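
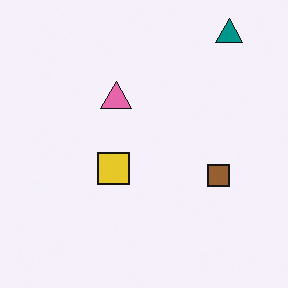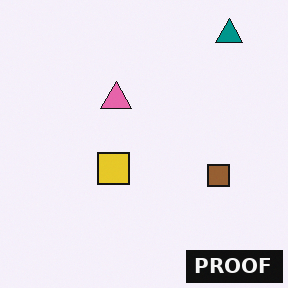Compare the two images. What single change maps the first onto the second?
The second image is the first watermarked with the text "PROOF" in the lower-right corner.

A dark label reading "PROOF" appears in the lower-right corner.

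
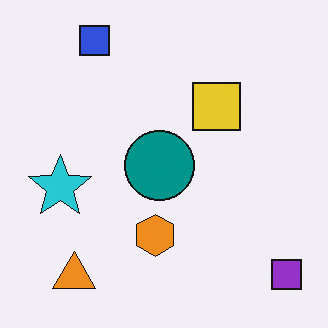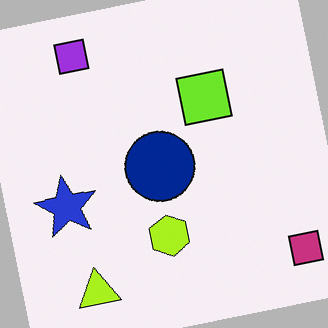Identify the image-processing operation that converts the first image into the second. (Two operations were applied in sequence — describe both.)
Hue-shifted slightly, then rotated counter-clockwise by a few degrees.

Every shape's color has rotated by the same amount around the hue wheel — a uniform hue shift. Every shape is tilted by the same angle and the image corners show triangular fill wedges — a whole-image rotation by a non-right angle.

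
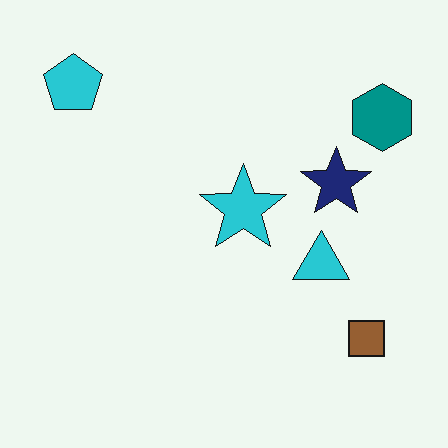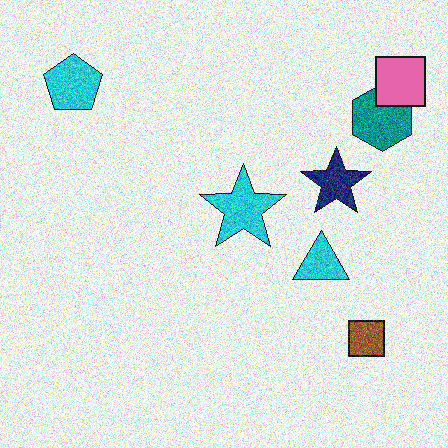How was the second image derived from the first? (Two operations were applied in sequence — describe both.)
The transformation is: degraded with heavy additive noise, then overlaid with an additional pink square.

Random speckle covers the whole image, including the flat background. A pink square appears in the second image that is absent from the first.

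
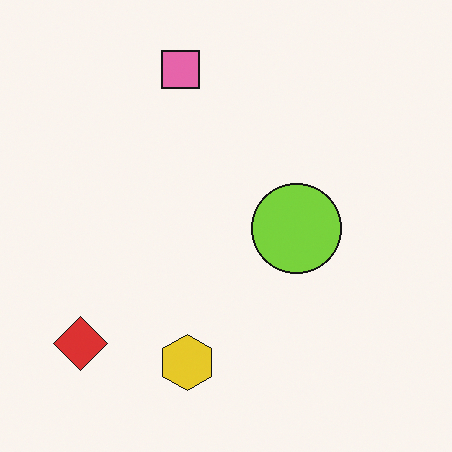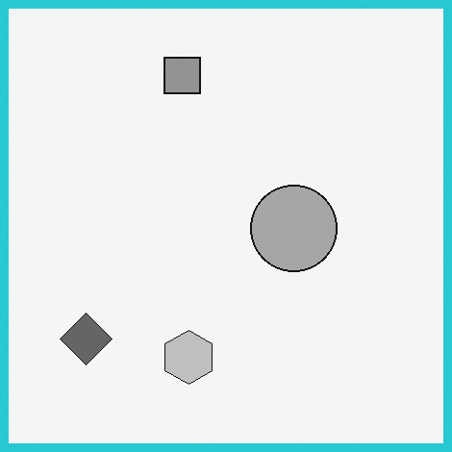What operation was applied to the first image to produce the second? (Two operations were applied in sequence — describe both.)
The second image is the first converted to grayscale, then framed with a cyan border.

All color is removed — every shape is now a shade of grey. A solid cyan frame runs around the edge of the second image, with the content slightly shrunk inside it.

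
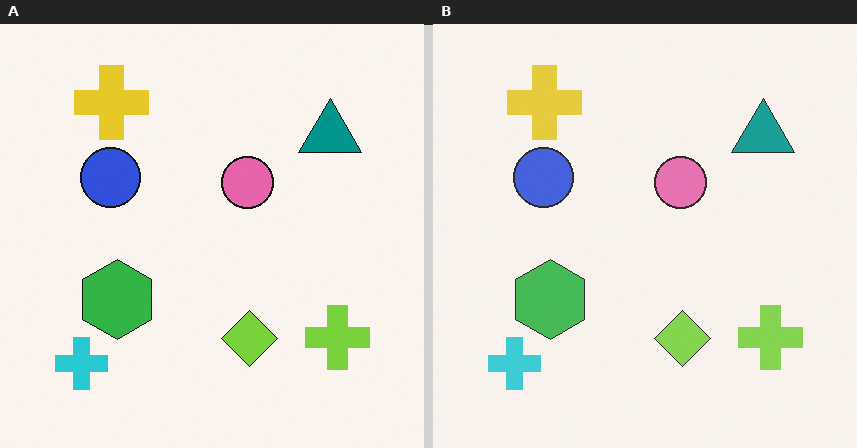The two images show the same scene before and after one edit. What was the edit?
It was given slightly reduced contrast.

Tones are pushed toward mid-grey across the whole image — a global contrast change.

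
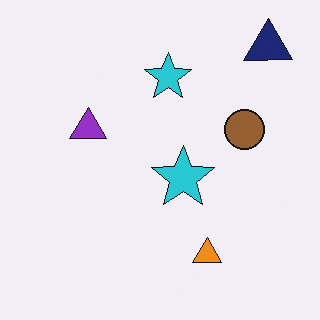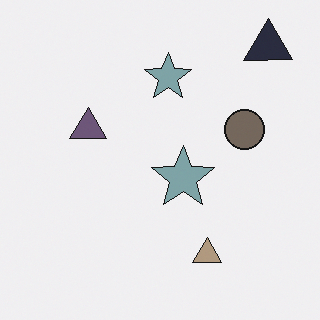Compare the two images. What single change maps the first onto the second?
This is the original image heavily desaturated.

All colors are more muted and greyish — a global saturation change.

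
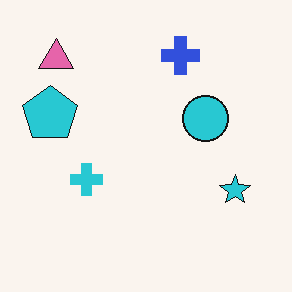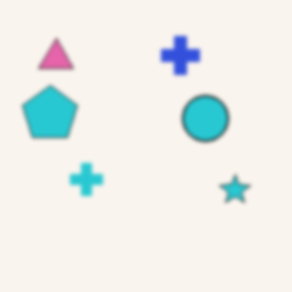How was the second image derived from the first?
The second image is the first lightly blurred.

Shape edges and outlines are uniformly softened across the whole image.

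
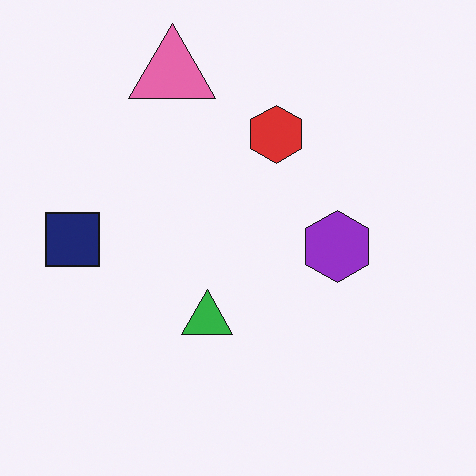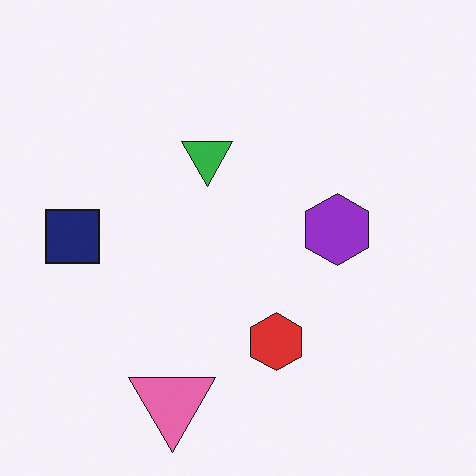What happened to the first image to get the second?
This is the original image flipped vertically (top ↔ bottom).

The pink triangle is in the top of the first image and the bottom of the second — shapes on opposite sides of the horizontal midline have swapped in a mirror flip.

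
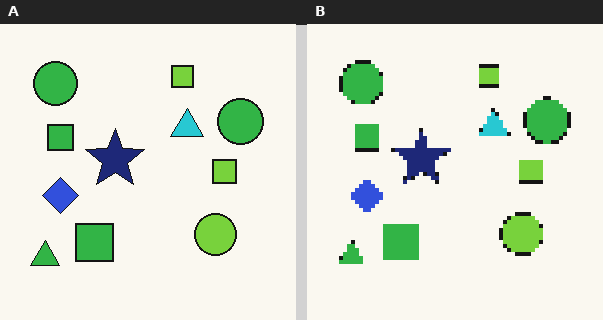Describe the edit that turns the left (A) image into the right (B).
It was mildly pixelated.

Shapes are reduced to large square blocks; fine edges and outlines are lost — a downscale-then-upscale (mosaic) effect.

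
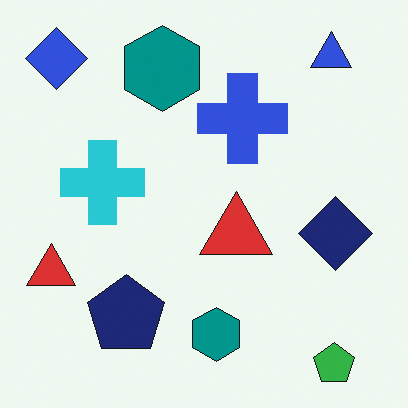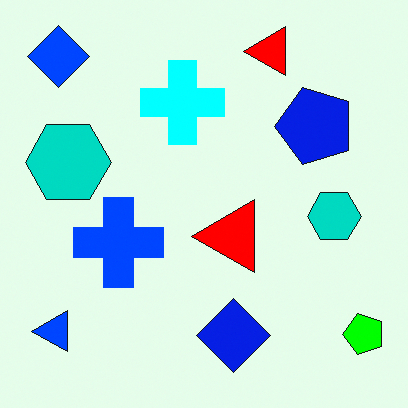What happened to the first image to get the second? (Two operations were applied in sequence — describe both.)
The transformation is: heavily oversaturated, then transposed (reflected across the top-left ↔ bottom-right diagonal).

All colors are more vivid — a global saturation change. Shapes have swapped their row and column positions — what was in the top-right is now in the bottom-left — a diagonal reflection.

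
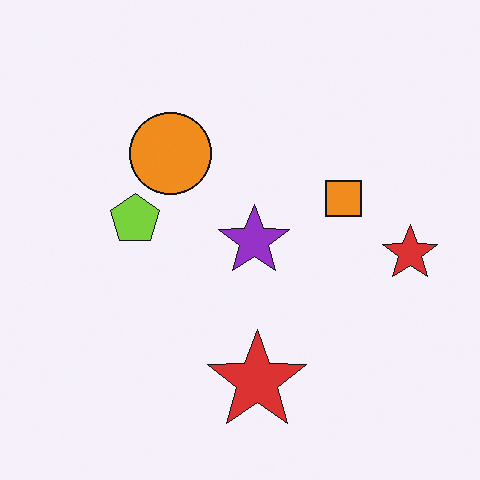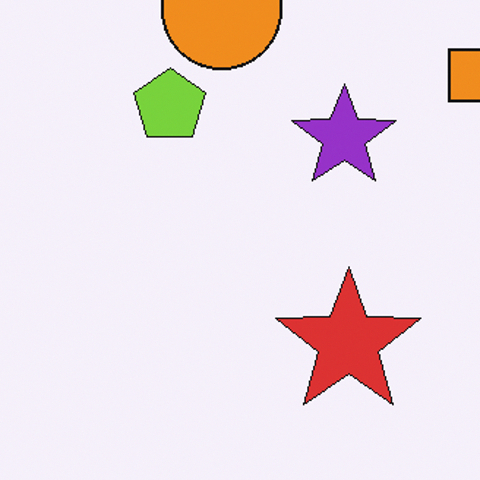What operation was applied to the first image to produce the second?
The image was cropped to a modestly smaller region and rescaled.

The visible shapes are larger and the field of view is narrower; shapes near the original edges may be partly or wholly outside the frame — a crop-and-rescale.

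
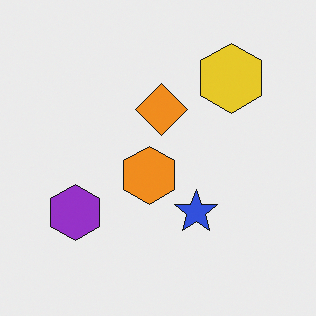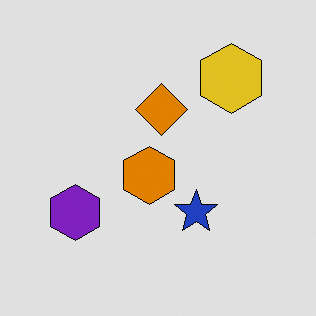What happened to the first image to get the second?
Moderately posterized.

Each flat color has snapped to a coarser quantized level — most visibly, the near-white background has dropped to a flat grey.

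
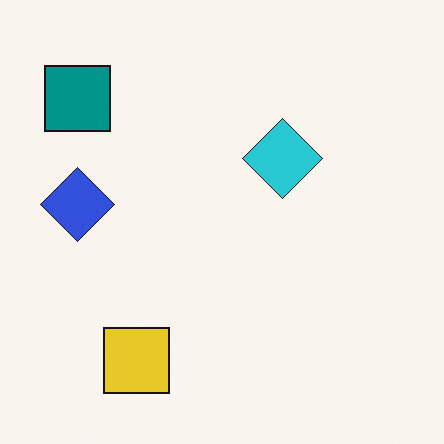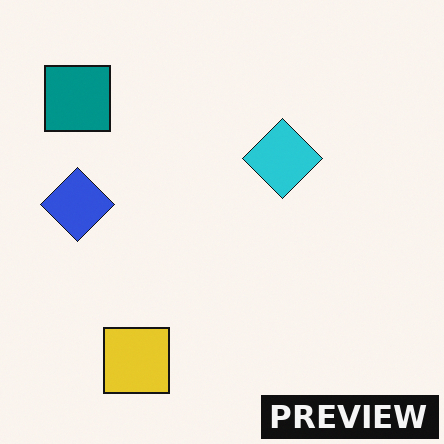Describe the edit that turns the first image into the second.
The image was watermarked with the text "PREVIEW" in the lower-right corner.

A dark label reading "PREVIEW" appears in the lower-right corner.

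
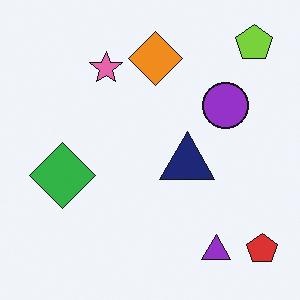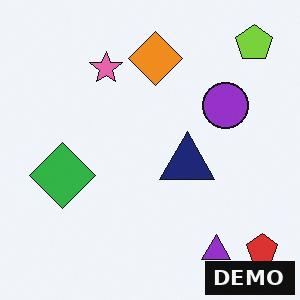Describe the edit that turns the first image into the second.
The transformation is: watermarked with the text "DEMO" in the lower-right corner.

A dark label reading "DEMO" appears in the lower-right corner.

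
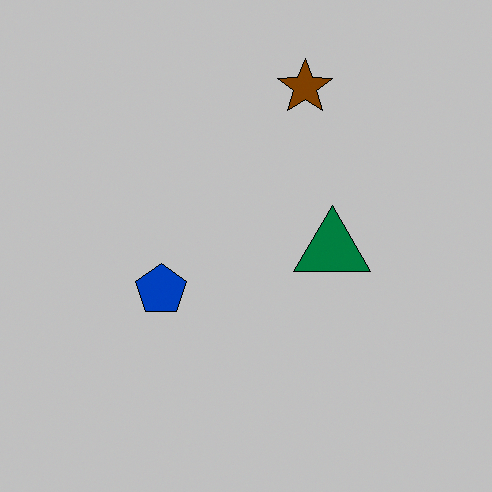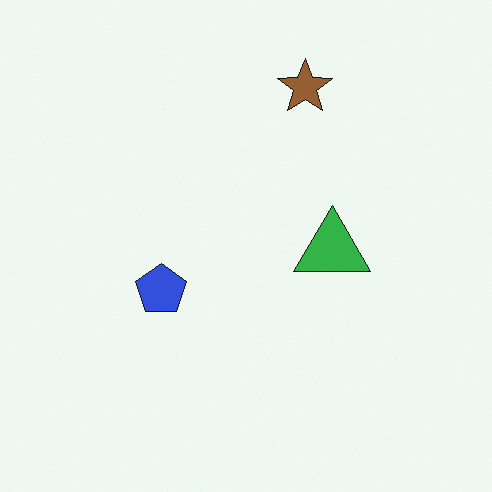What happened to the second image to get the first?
Heavily posterized to just a handful of flat colors.

Each flat color has snapped to a coarser quantized level — most visibly, the near-white background has dropped to a flat grey.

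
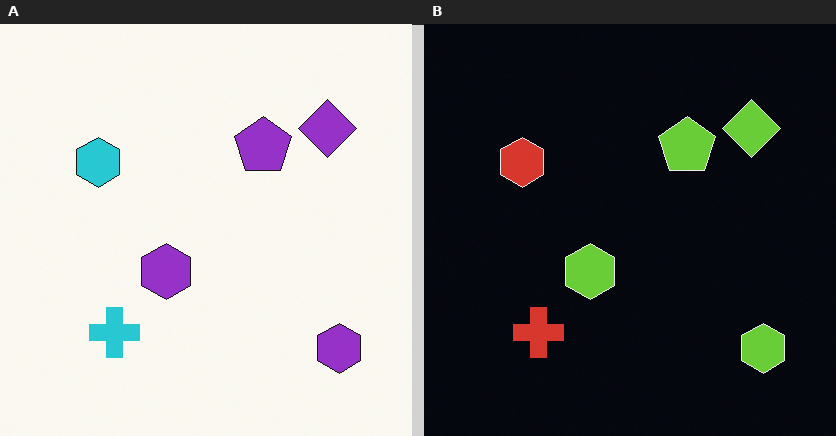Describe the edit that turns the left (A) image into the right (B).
This is the original image color-inverted (negative).

The light background has become dark and every shape's color is its complement — a photographic negative.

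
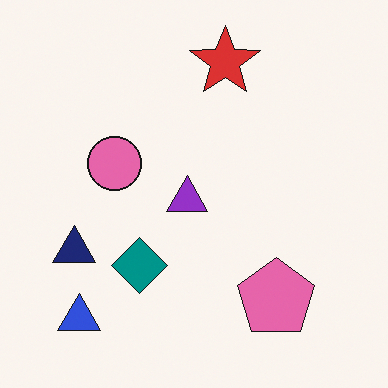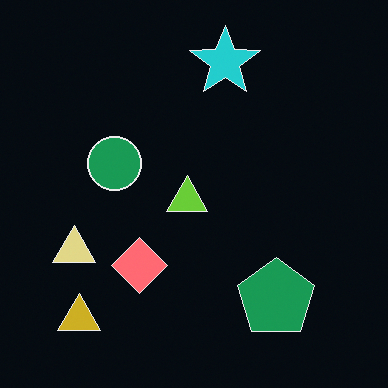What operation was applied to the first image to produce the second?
The transformation is: color-inverted (negative).

The light background has become dark and every shape's color is its complement — a photographic negative.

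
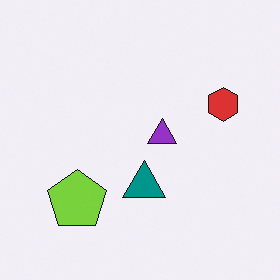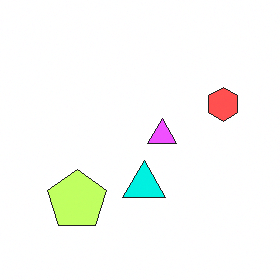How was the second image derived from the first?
The image was brightened a lot.

Every pixel — background and shapes alike — is uniformly brightened.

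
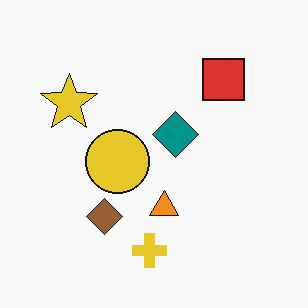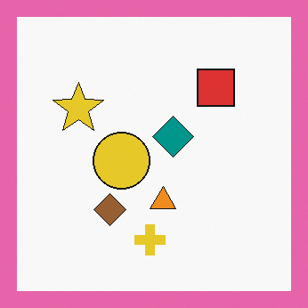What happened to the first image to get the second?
Framed with a pink border.

A solid pink frame runs around the edge of the second image, with the content slightly shrunk inside it.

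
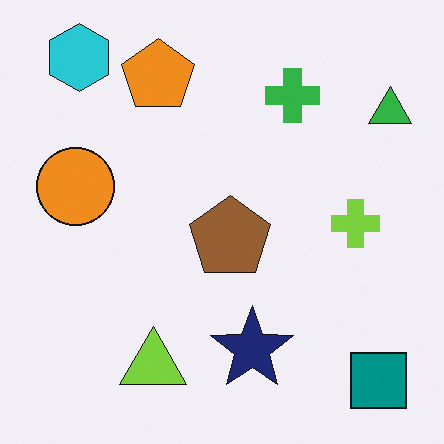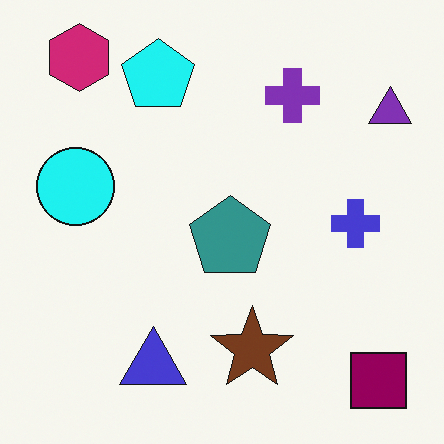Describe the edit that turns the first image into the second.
The second image is the first hue-shifted noticeably.

Every shape's color has rotated by the same amount around the hue wheel — a uniform hue shift.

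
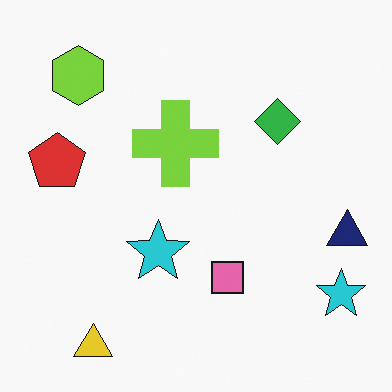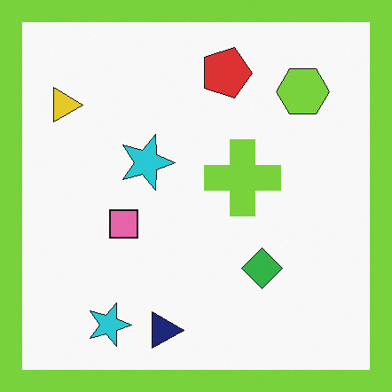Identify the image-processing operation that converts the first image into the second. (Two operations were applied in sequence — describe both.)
It was rotated 90° clockwise, then framed with a lime border.

The yellow triangle sits in the bottom-left of the first image and the top-left of the second — consistent with a whole-image 90° clockwise rotation. A solid lime frame runs around the edge of the second image, with the content slightly shrunk inside it.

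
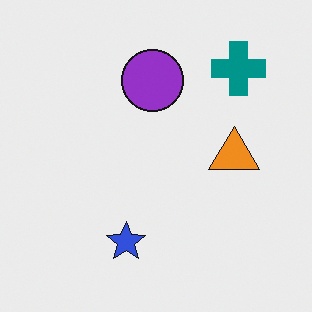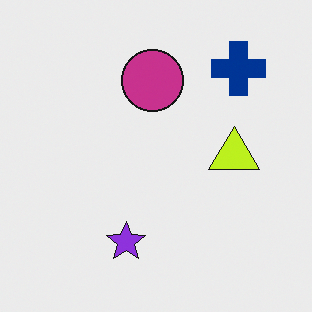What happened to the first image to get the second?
The transformation is: hue-shifted by a small amount.

Every shape's color has rotated by the same amount around the hue wheel — a uniform hue shift.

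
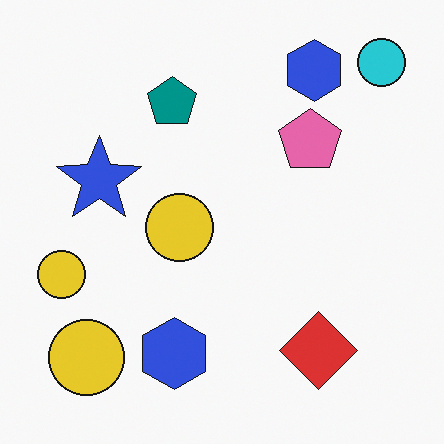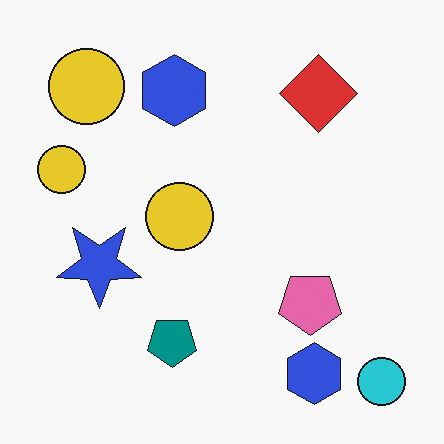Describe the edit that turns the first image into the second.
Flipped vertically (top ↔ bottom).

The cyan circle is in the top-right of the first image and the bottom-right of the second — shapes on opposite sides of the horizontal midline have swapped in a mirror flip.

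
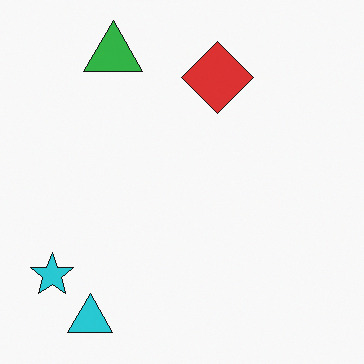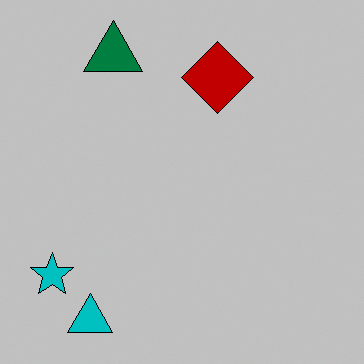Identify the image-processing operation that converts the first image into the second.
The transformation is: heavily posterized to just a handful of flat colors.

Each flat color has snapped to a coarser quantized level — most visibly, the near-white background has dropped to a flat grey.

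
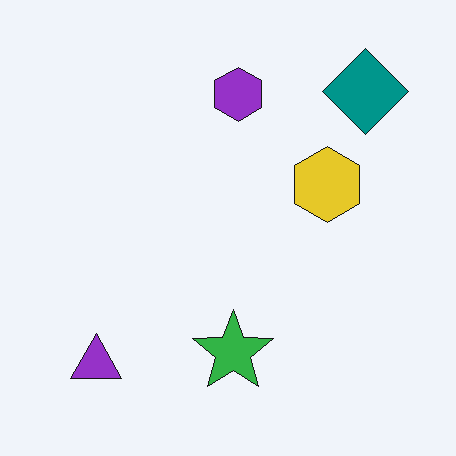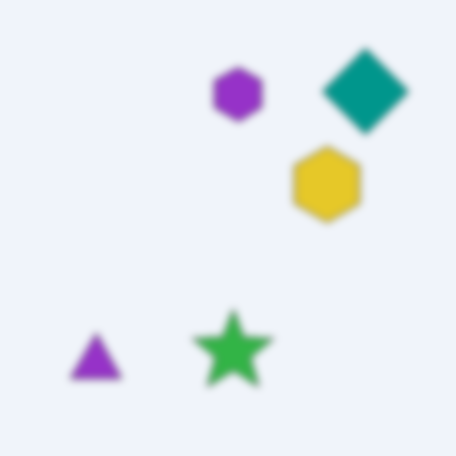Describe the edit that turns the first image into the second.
The transformation is: moderately blurred.

Shape edges and outlines are uniformly softened across the whole image.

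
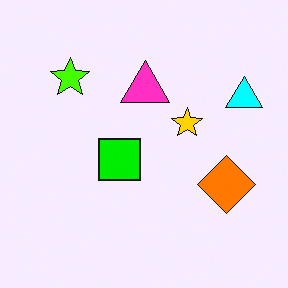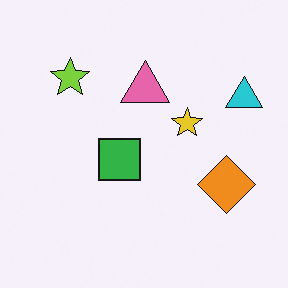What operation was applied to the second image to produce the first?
The image was made much more vivid (saturation change).

All colors are more vivid — a global saturation change.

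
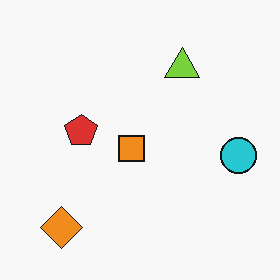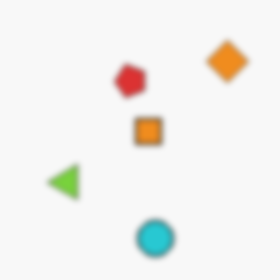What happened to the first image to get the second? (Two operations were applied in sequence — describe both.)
The transformation is: transposed (reflected across the top-left ↔ bottom-right diagonal), then noticeably gaussian-blurred.

Shapes have swapped their row and column positions — what was in the top-right is now in the bottom-left — a diagonal reflection. Shape edges and outlines are uniformly softened across the whole image.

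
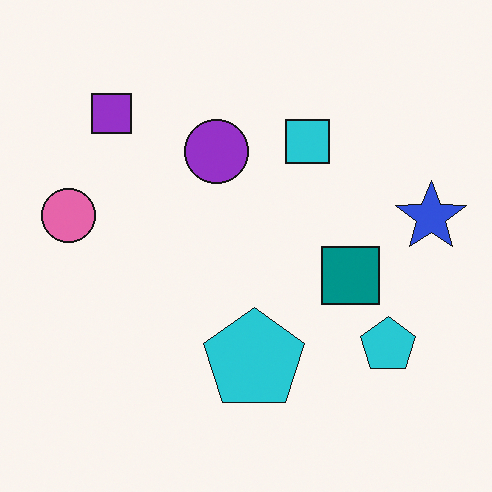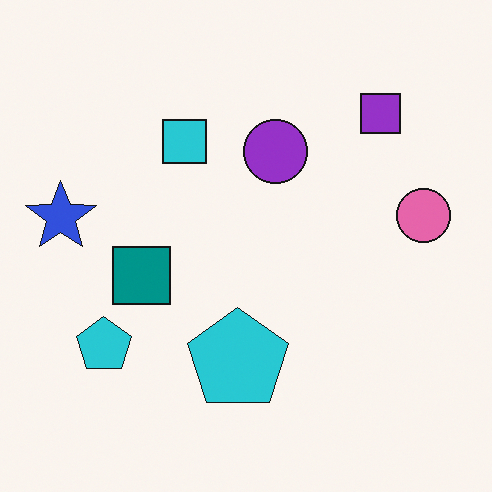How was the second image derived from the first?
This is the original image flipped horizontally (left ↔ right).

The blue star is in the right of the first image and the left of the second — shapes on opposite sides of the vertical midline have swapped in a mirror flip.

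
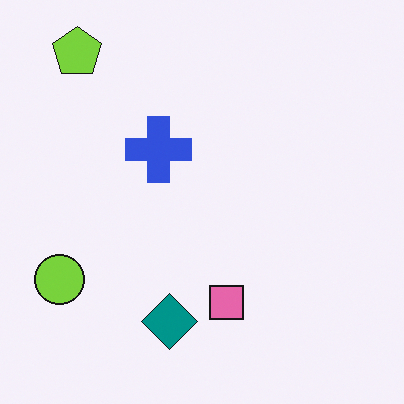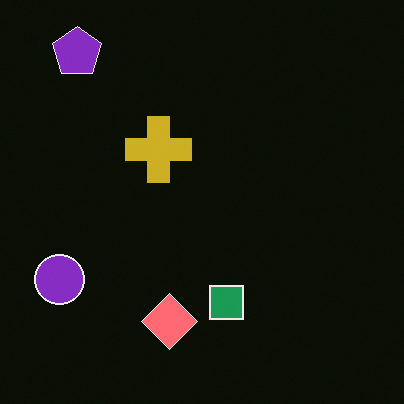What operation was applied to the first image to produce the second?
It was color-inverted (negative).

The light background has become dark and every shape's color is its complement — a photographic negative.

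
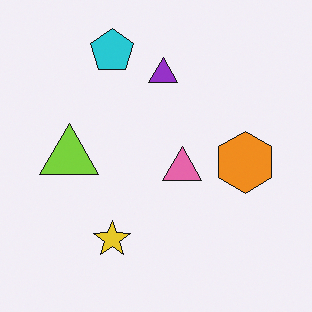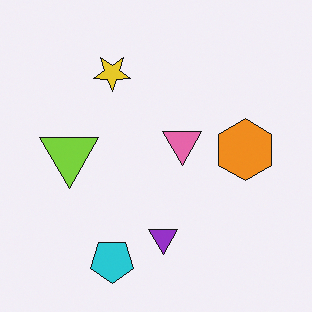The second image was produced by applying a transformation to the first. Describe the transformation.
The image was flipped vertically (top ↔ bottom).

The cyan pentagon is in the top of the first image and the bottom of the second — shapes on opposite sides of the horizontal midline have swapped in a mirror flip.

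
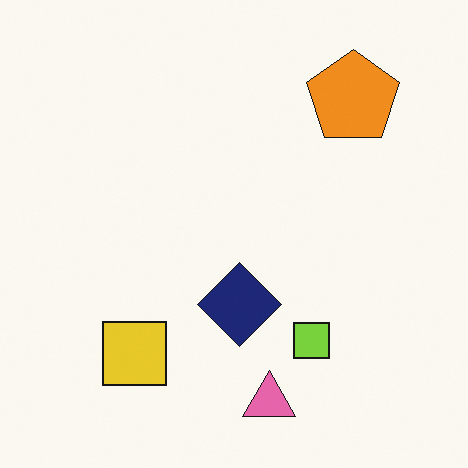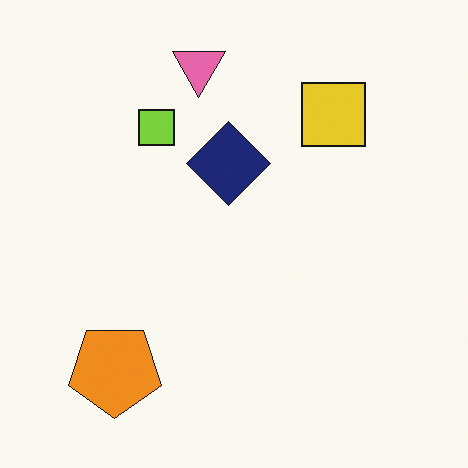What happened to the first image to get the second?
This is the original image rotated 180°.

The orange pentagon sits in the top-right of the first image and the bottom-left of the second — consistent with a whole-image 180° rotation.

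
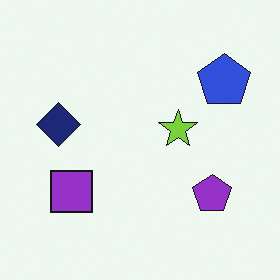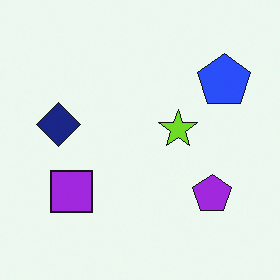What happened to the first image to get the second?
The transformation is: slightly oversaturated.

All colors are more vivid — a global saturation change.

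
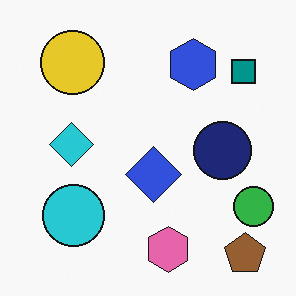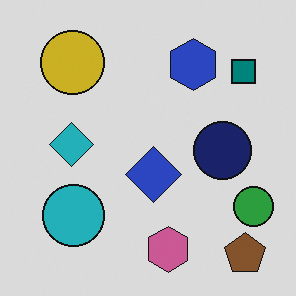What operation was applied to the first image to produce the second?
The transformation is: darkened a little.

Every pixel — background and shapes alike — is uniformly darkened.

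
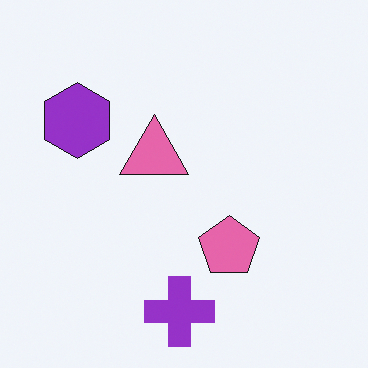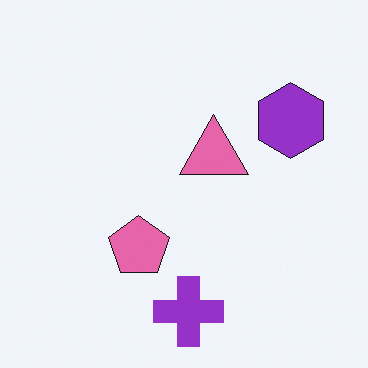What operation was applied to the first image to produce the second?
The second image is the first flipped horizontally (left ↔ right).

The purple hexagon is in the top-left of the first image and the top-right of the second — shapes on opposite sides of the vertical midline have swapped in a mirror flip.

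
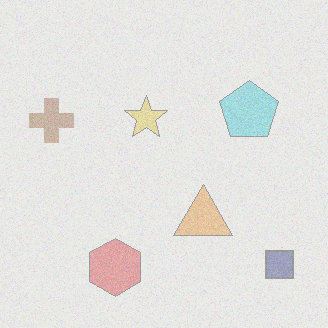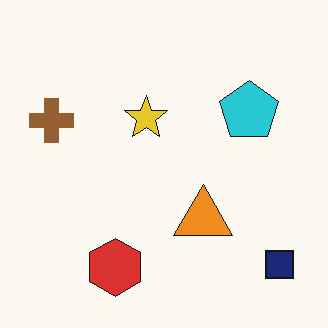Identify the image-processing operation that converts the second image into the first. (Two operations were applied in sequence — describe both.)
It was degraded with a thick layer of grain, then washed out (contrast reduced).

Random speckle covers the whole image, including the flat background. Tones are pushed toward mid-grey across the whole image — a global contrast change.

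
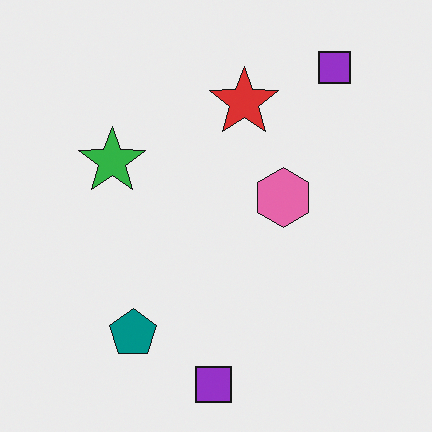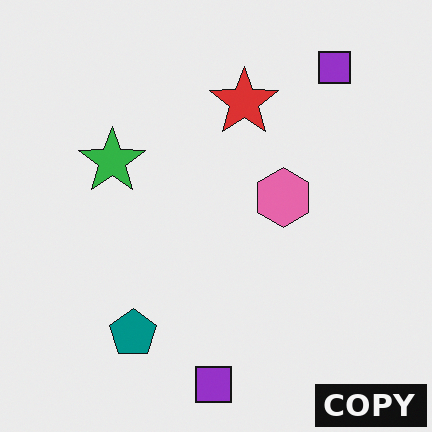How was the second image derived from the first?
The second image is the first watermarked with the text "COPY" in the lower-right corner.

A dark label reading "COPY" appears in the lower-right corner.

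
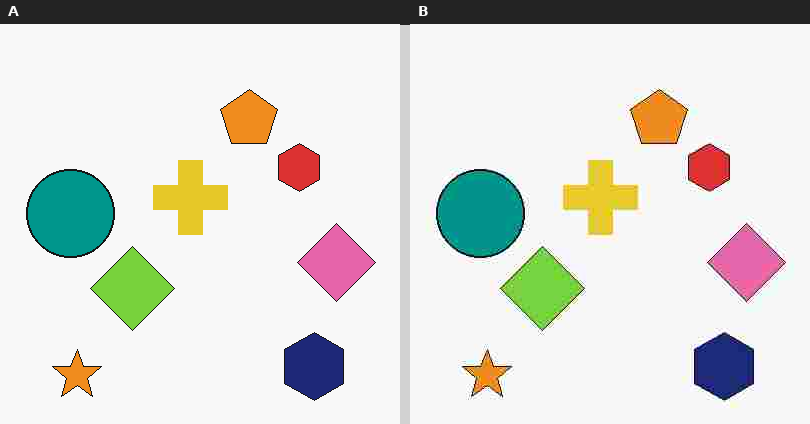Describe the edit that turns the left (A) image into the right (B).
The transformation is: heavily JPEG-compressed with obvious blocking artifacts.

Blocky 8×8 compression artifacts appear around shape edges and the flat background shows ringing — characteristic JPEG degradation.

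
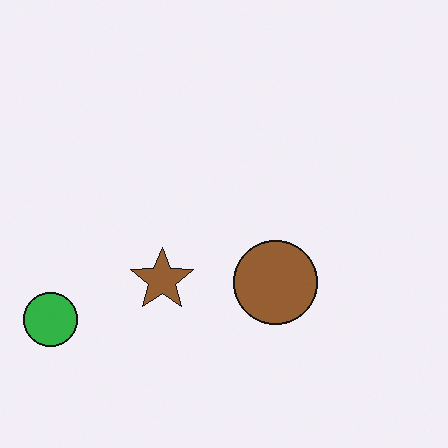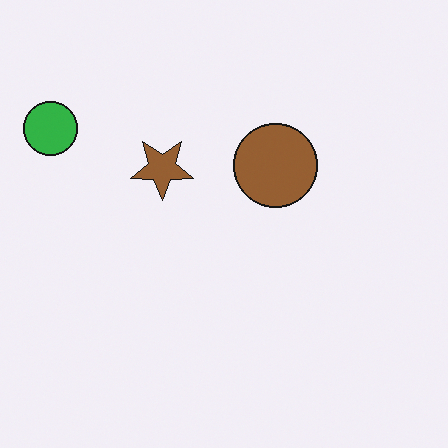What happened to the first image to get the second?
This is the original image flipped vertically (top ↔ bottom).

The green circle is in the bottom-left of the first image and the top-left of the second — shapes on opposite sides of the horizontal midline have swapped in a mirror flip.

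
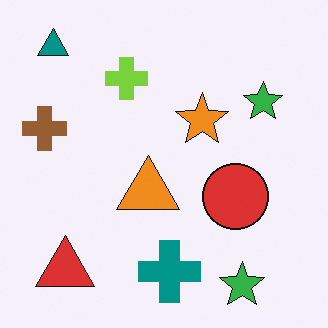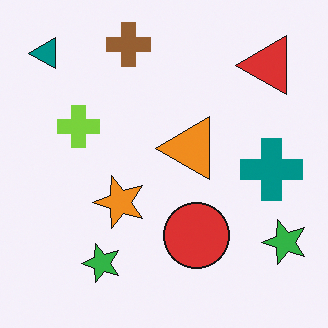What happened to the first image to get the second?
It was transposed (reflected across the top-left ↔ bottom-right diagonal).

Shapes have swapped their row and column positions — what was in the top-right is now in the bottom-left — a diagonal reflection.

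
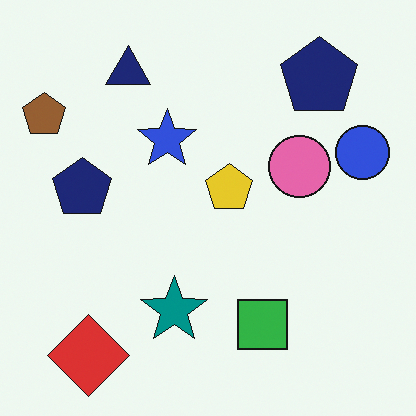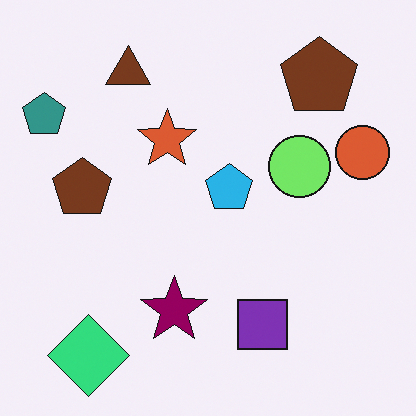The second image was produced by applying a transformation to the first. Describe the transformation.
It was hue-shifted through roughly a third of the color wheel.

Every shape's color has rotated by the same amount around the hue wheel — a uniform hue shift.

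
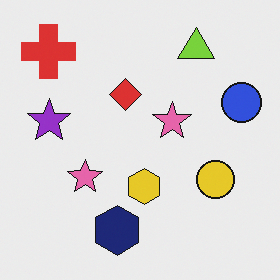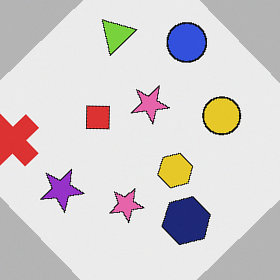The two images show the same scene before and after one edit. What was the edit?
It was rotated counter-clockwise by a large amount — several tens of degrees.

Every shape is tilted by the same angle and the image corners show triangular fill wedges — a whole-image rotation by a non-right angle.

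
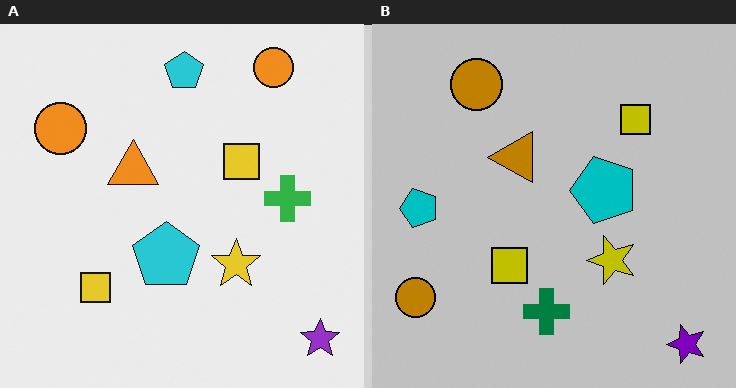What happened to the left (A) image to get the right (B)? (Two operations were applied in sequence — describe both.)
This is the original image aggressively posterized, then transposed (reflected across the top-left ↔ bottom-right diagonal).

Each flat color has snapped to a coarser quantized level — most visibly, the near-white background has dropped to a flat grey. Shapes have swapped their row and column positions — what was in the top-right is now in the bottom-left — a diagonal reflection.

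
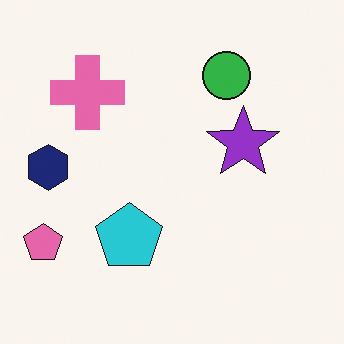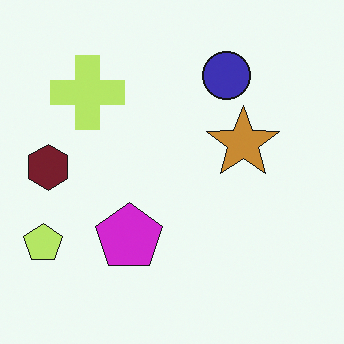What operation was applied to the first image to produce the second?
This is the original image hue-shifted noticeably.

Every shape's color has rotated by the same amount around the hue wheel — a uniform hue shift.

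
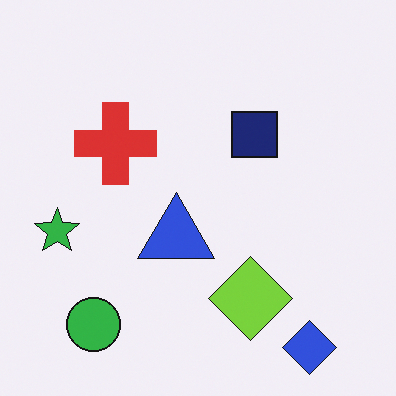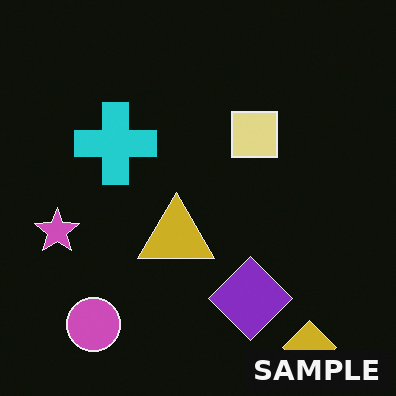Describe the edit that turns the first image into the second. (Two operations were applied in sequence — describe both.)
This is the original image color-inverted (negative), then watermarked with the text "SAMPLE" in the lower-right corner.

The light background has become dark and every shape's color is its complement — a photographic negative. A dark label reading "SAMPLE" appears in the lower-right corner.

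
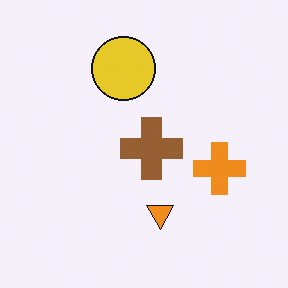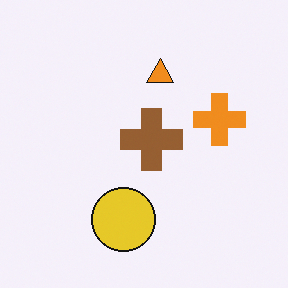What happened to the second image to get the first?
The transformation is: flipped vertically (top ↔ bottom).

The yellow circle is in the bottom of the second image and the top of the first — shapes on opposite sides of the horizontal midline have swapped in a mirror flip.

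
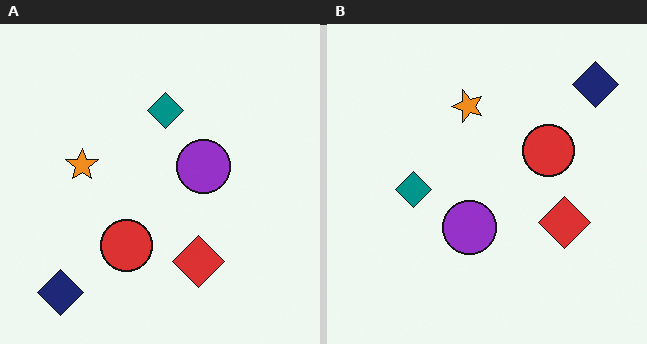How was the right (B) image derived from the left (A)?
The transformation is: transposed (reflected across the top-left ↔ bottom-right diagonal).

Shapes have swapped their row and column positions — what was in the top-right is now in the bottom-left — a diagonal reflection.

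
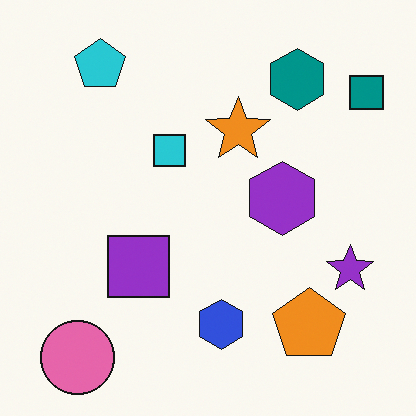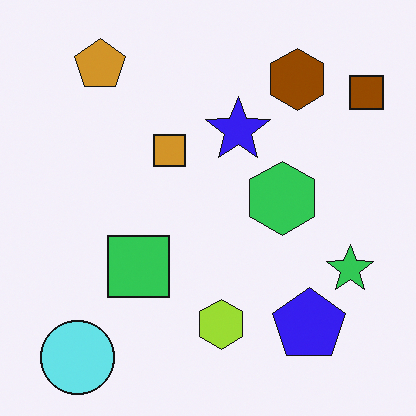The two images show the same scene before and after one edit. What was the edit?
Hue-shifted through roughly half the color wheel.

Every shape's color has rotated by the same amount around the hue wheel — a uniform hue shift.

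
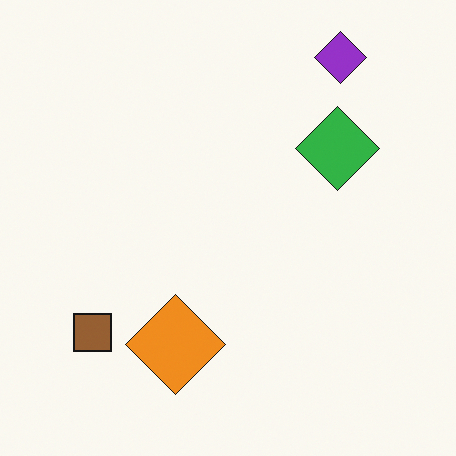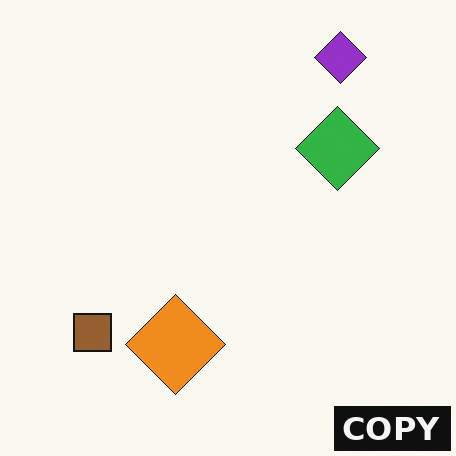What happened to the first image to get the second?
This is the original image watermarked with the text "COPY" in the lower-right corner.

A dark label reading "COPY" appears in the lower-right corner.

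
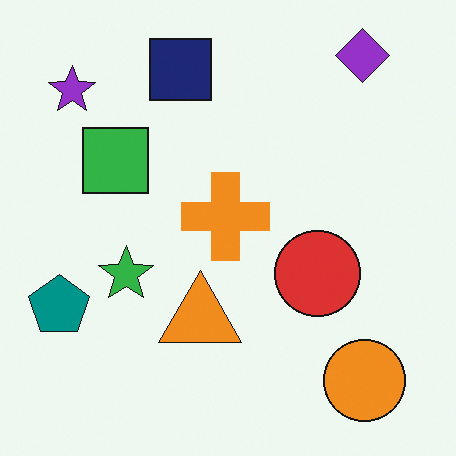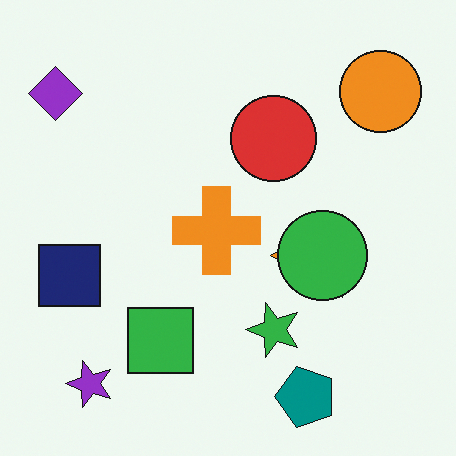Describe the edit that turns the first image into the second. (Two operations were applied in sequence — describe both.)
Rotated 90° counter-clockwise, then overlaid with an additional green circle.

The purple diamond sits in the top-right of the first image and the top-left of the second — consistent with a whole-image 90° counter-clockwise rotation. A green circle appears in the second image that is absent from the first.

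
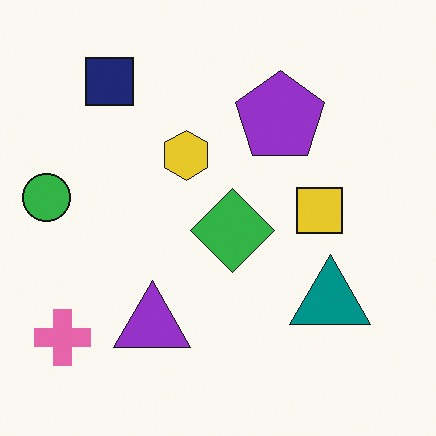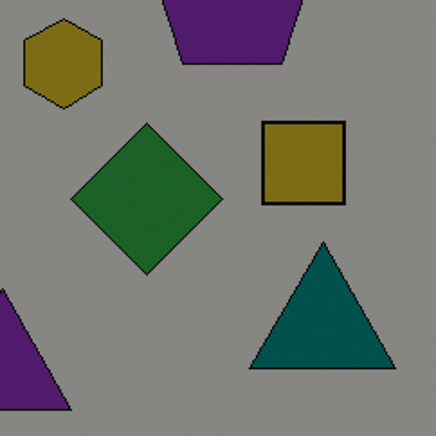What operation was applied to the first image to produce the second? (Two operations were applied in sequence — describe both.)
This is the original image cropped tightly and scaled back up, then noticeably darkened.

The visible shapes are larger and the field of view is narrower; shapes near the original edges may be partly or wholly outside the frame — a crop-and-rescale. Every pixel — background and shapes alike — is uniformly darkened.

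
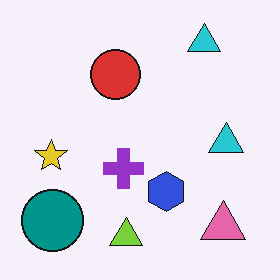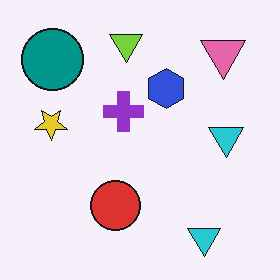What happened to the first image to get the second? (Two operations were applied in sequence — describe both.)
The second image is the first given moderate JPEG compression, then flipped vertically (top ↔ bottom).

Blocky 8×8 compression artifacts appear around shape edges and the flat background shows ringing — characteristic JPEG degradation. The lime triangle is in the bottom of the first image and the top of the second — shapes on opposite sides of the horizontal midline have swapped in a mirror flip.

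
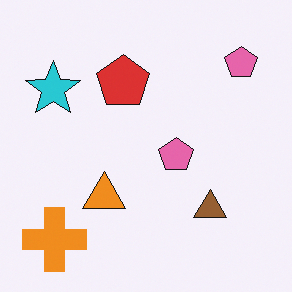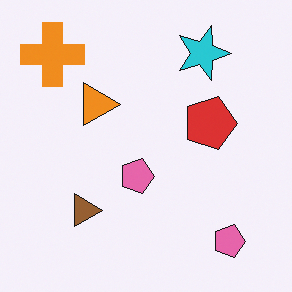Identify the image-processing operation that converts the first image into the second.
The image was rotated 90° clockwise.

The orange cross sits in the bottom-left of the first image and the top-left of the second — consistent with a whole-image 90° clockwise rotation.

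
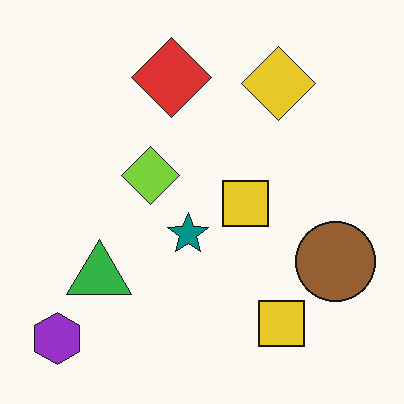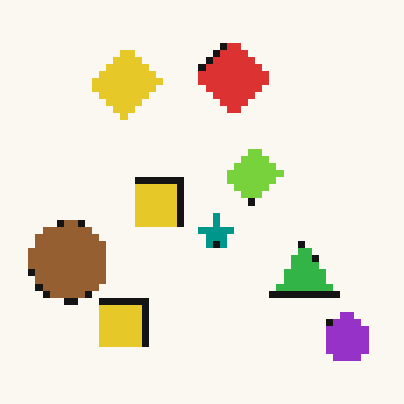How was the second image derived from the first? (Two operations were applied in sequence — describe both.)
Flipped horizontally (left ↔ right), then moderately pixelated.

The purple hexagon is in the bottom-left of the first image and the bottom-right of the second — shapes on opposite sides of the vertical midline have swapped in a mirror flip. Shapes are reduced to large square blocks; fine edges and outlines are lost — a downscale-then-upscale (mosaic) effect.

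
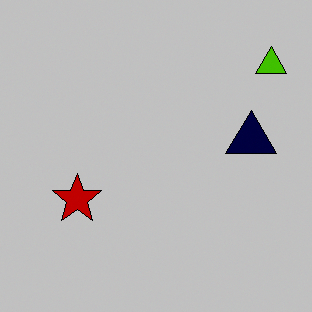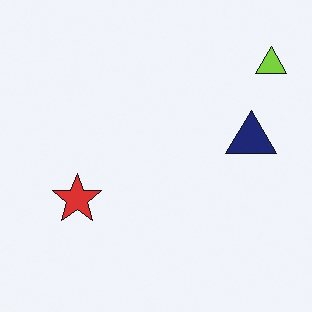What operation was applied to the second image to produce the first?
It was aggressively posterized.

Each flat color has snapped to a coarser quantized level — most visibly, the near-white background has dropped to a flat grey.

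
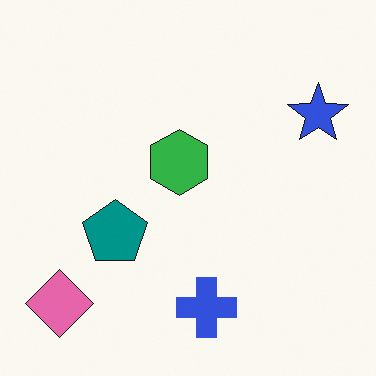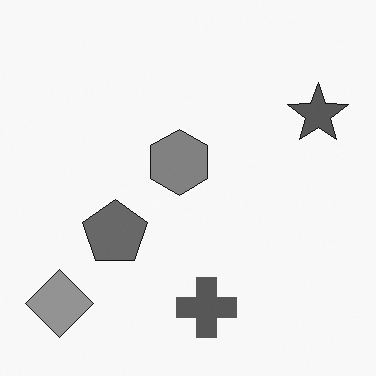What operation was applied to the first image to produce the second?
The transformation is: converted to grayscale.

All color is removed — every shape is now a shade of grey.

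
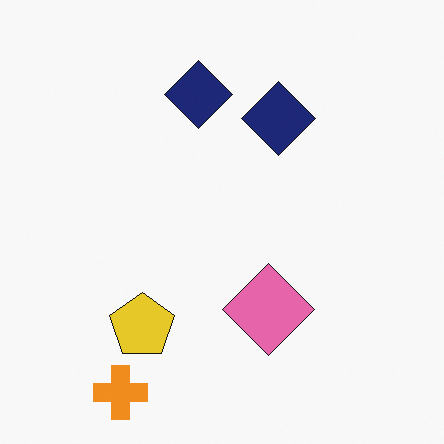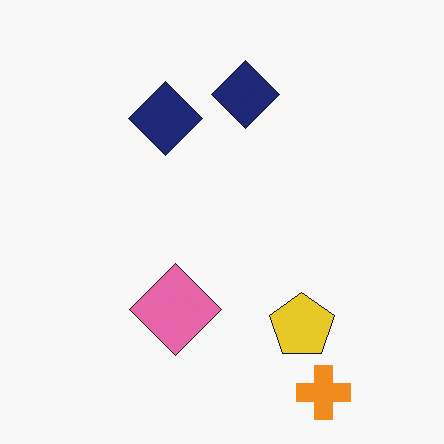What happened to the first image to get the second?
The image was flipped horizontally (left ↔ right).

The orange cross is in the bottom-left of the first image and the bottom-right of the second — shapes on opposite sides of the vertical midline have swapped in a mirror flip.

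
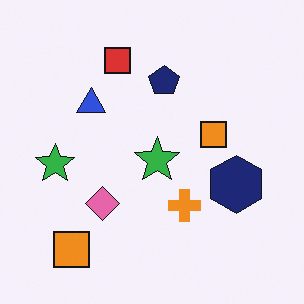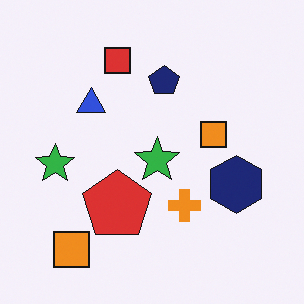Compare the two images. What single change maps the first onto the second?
The transformation is: overlaid with an additional red pentagon.

A red pentagon appears in the second image that is absent from the first.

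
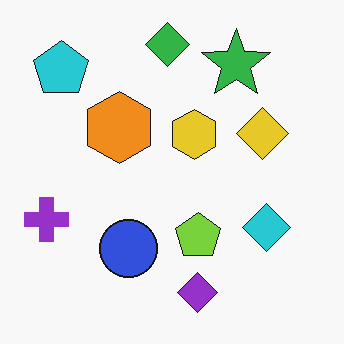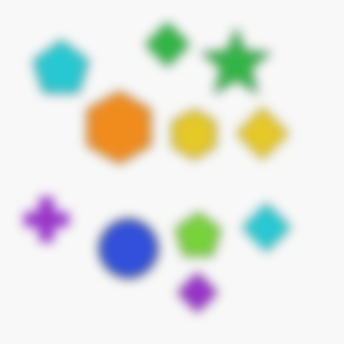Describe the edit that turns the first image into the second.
The image was strongly gaussian-blurred.

Shape edges and outlines are uniformly softened across the whole image.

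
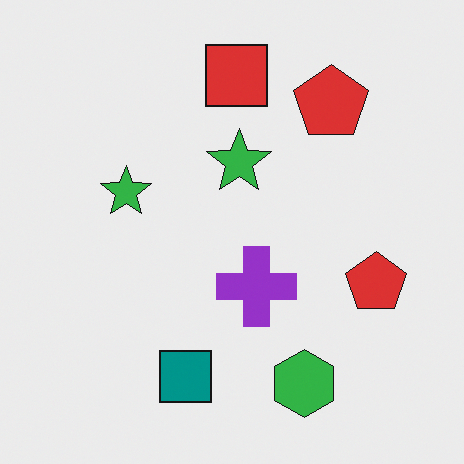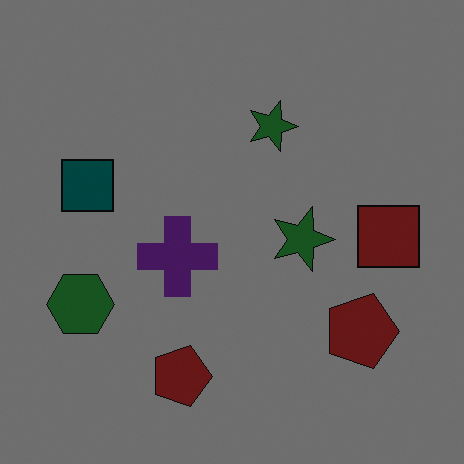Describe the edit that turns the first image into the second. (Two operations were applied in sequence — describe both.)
This is the original image darkened a lot, then rotated 90° clockwise.

Every pixel — background and shapes alike — is uniformly darkened. The green hexagon sits in the bottom of the first image and the left of the second — consistent with a whole-image 90° clockwise rotation.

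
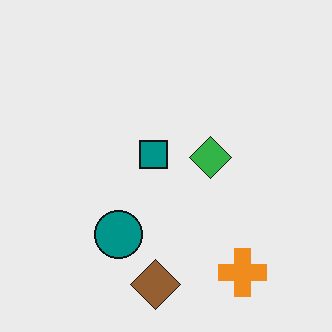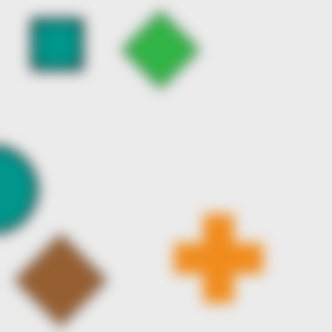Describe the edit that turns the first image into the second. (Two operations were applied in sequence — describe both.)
The image was cropped to a noticeably smaller region and rescaled, then strongly gaussian-blurred.

The visible shapes are larger and the field of view is narrower; shapes near the original edges may be partly or wholly outside the frame — a crop-and-rescale. Shape edges and outlines are uniformly softened across the whole image.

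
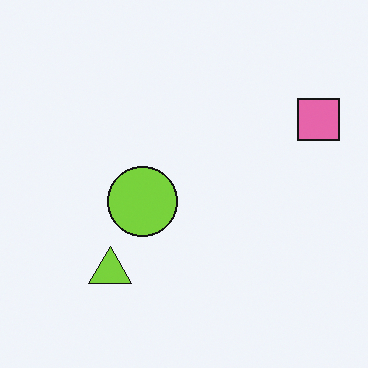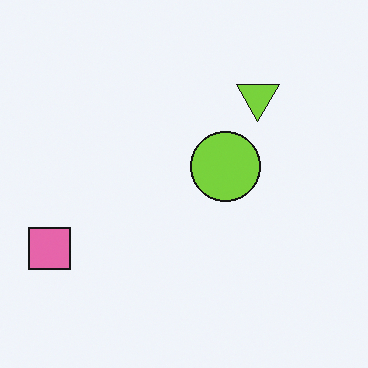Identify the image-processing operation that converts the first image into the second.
The image was rotated 180°.

The pink square sits in the top-right of the first image and the bottom-left of the second — consistent with a whole-image 180° rotation.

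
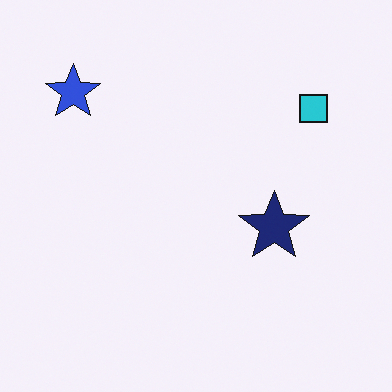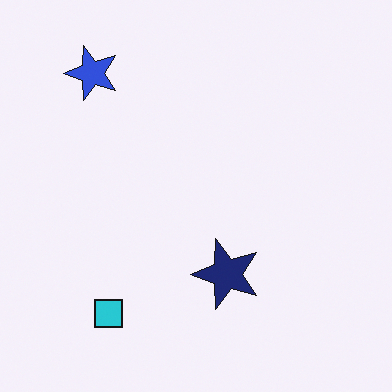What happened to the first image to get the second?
This is the original image transposed (reflected across the top-left ↔ bottom-right diagonal).

Shapes have swapped their row and column positions — what was in the top-right is now in the bottom-left — a diagonal reflection.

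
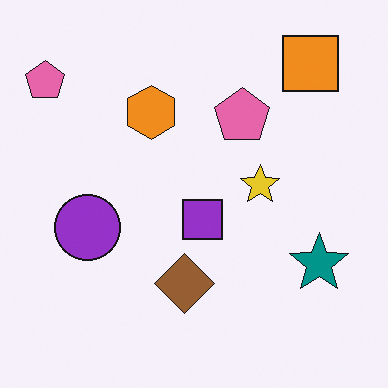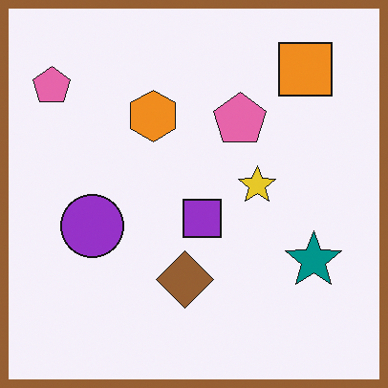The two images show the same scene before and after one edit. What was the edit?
The second image is the first framed with a brown border.

A solid brown frame runs around the edge of the second image, with the content slightly shrunk inside it.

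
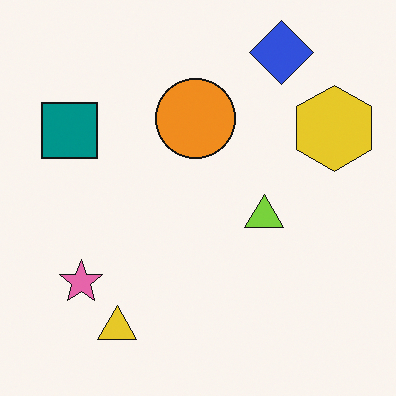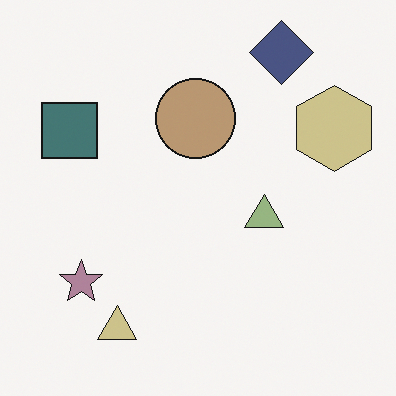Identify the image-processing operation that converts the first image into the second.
The transformation is: heavily desaturated.

All colors are more muted and greyish — a global saturation change.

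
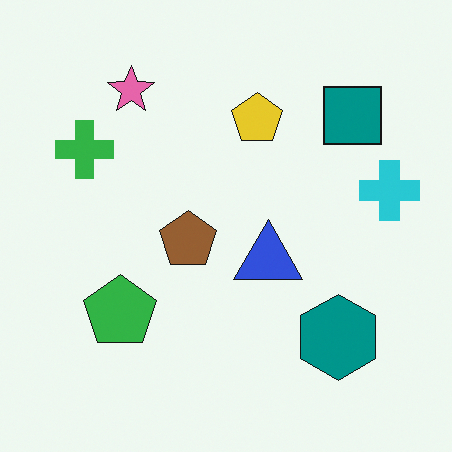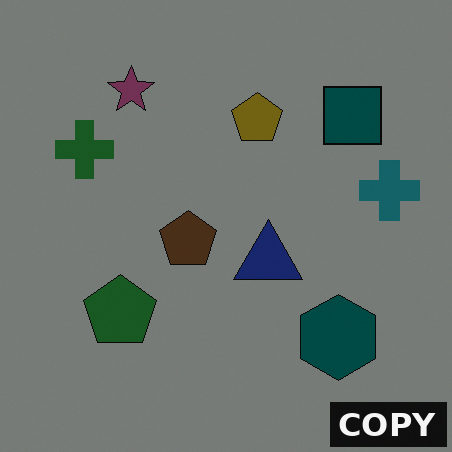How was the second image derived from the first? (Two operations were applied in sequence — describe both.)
The transformation is: noticeably darkened, then watermarked with the text "COPY" in the lower-right corner.

Every pixel — background and shapes alike — is uniformly darkened. A dark label reading "COPY" appears in the lower-right corner.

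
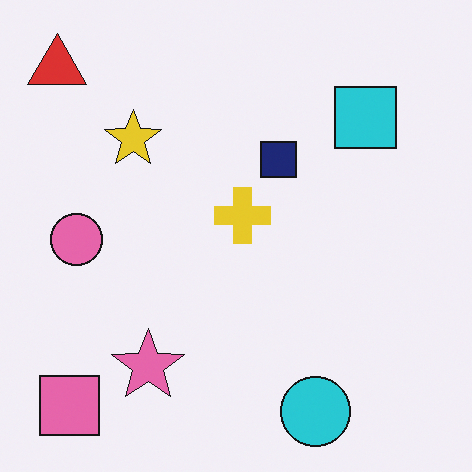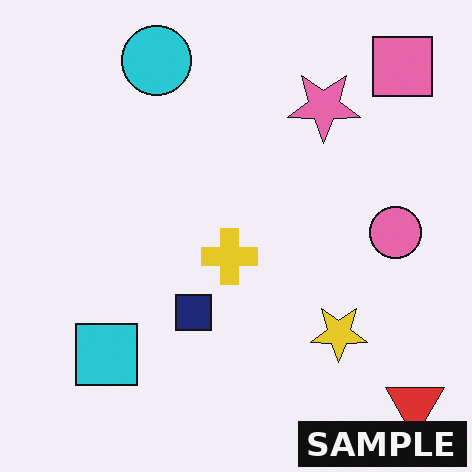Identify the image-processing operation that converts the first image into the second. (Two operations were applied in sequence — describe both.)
The second image is the first rotated 180°, then watermarked with the text "SAMPLE" in the lower-right corner.

The red triangle sits in the top-left of the first image and the bottom-right of the second — consistent with a whole-image 180° rotation. A dark label reading "SAMPLE" appears in the lower-right corner.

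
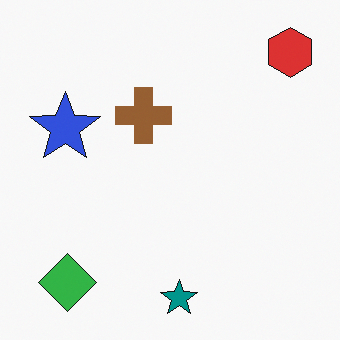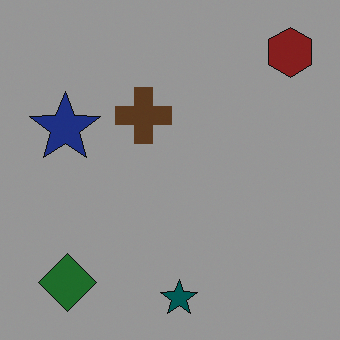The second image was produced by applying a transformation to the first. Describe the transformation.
The image was darkened a lot.

Every pixel — background and shapes alike — is uniformly darkened.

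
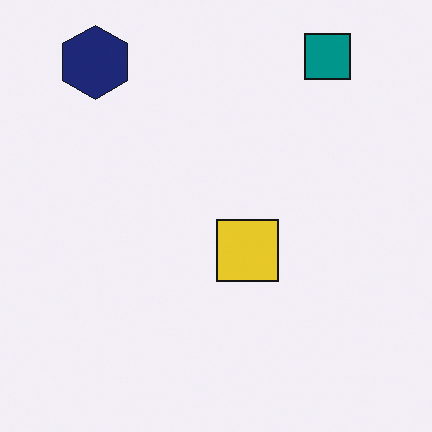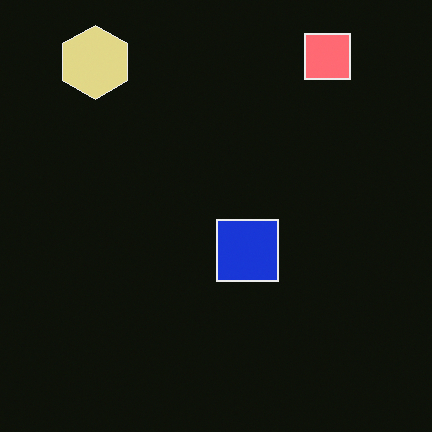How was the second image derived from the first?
This is the original image color-inverted (negative).

The light background has become dark and every shape's color is its complement — a photographic negative.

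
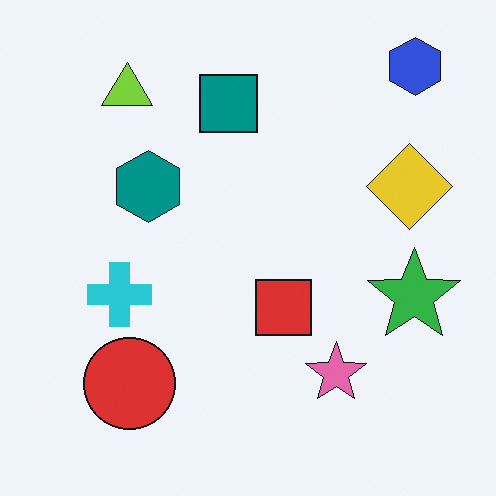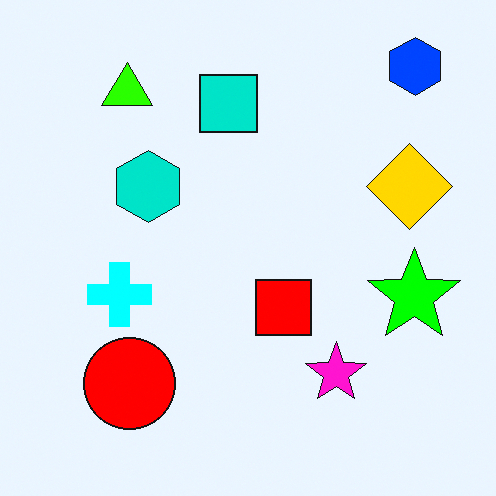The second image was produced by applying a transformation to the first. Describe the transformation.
The second image is the first heavily oversaturated.

All colors are more vivid — a global saturation change.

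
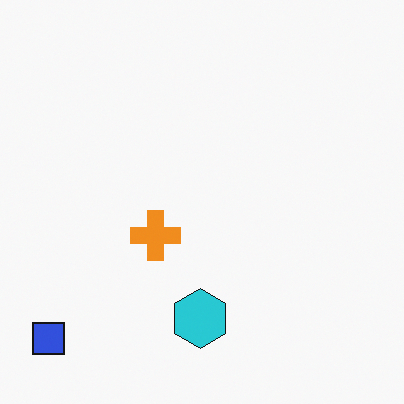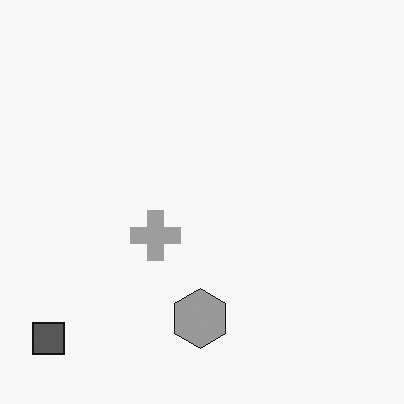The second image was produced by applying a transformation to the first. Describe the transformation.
The second image is the first converted to grayscale.

All color is removed — every shape is now a shade of grey.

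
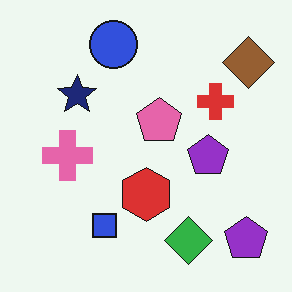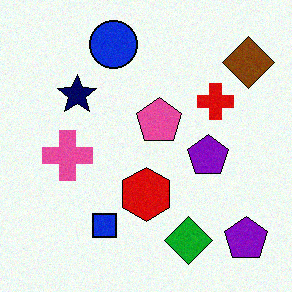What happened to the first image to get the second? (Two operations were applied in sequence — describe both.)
Given slightly increased contrast, then degraded with subtle gaussian noise.

Tones are pushed away from mid-grey across the whole image — a global contrast change. Random speckle covers the whole image, including the flat background.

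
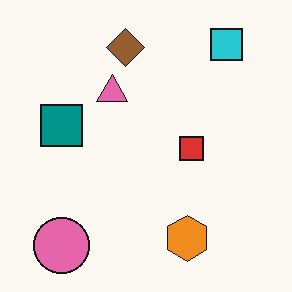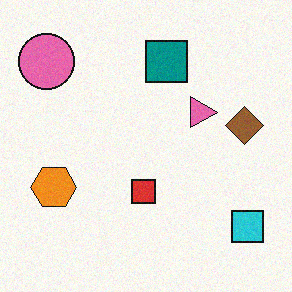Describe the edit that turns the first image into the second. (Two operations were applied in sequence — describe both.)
This is the original image degraded with a light layer of grain, then rotated 90° clockwise.

Random speckle covers the whole image, including the flat background. The pink circle sits in the bottom-left of the first image and the top-left of the second — consistent with a whole-image 90° clockwise rotation.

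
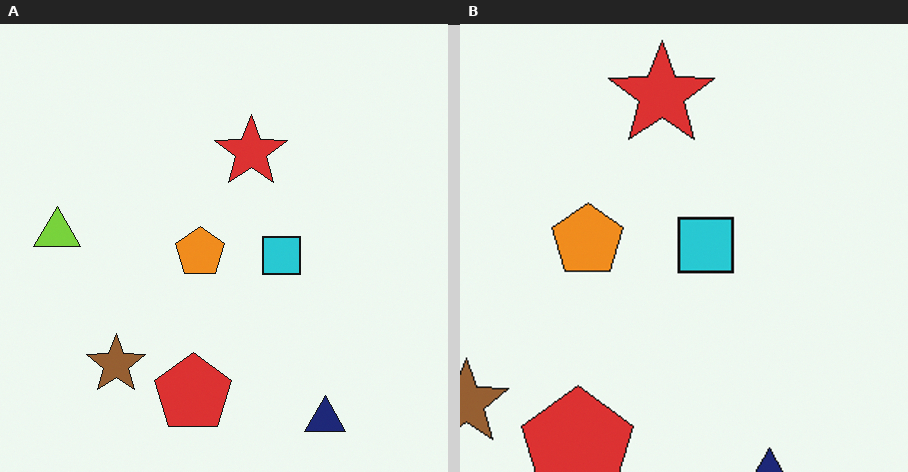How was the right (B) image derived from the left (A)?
Cropped slightly and scaled back up.

The visible shapes are larger and the field of view is narrower; shapes near the original edges may be partly or wholly outside the frame — a crop-and-rescale.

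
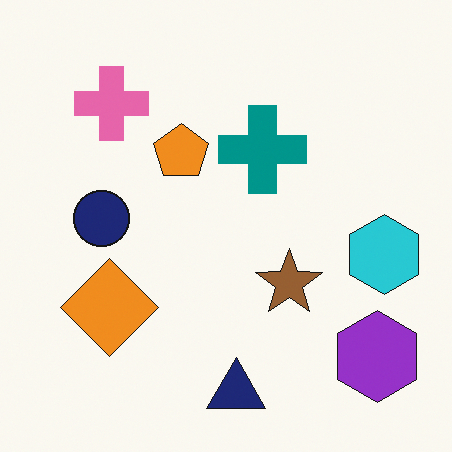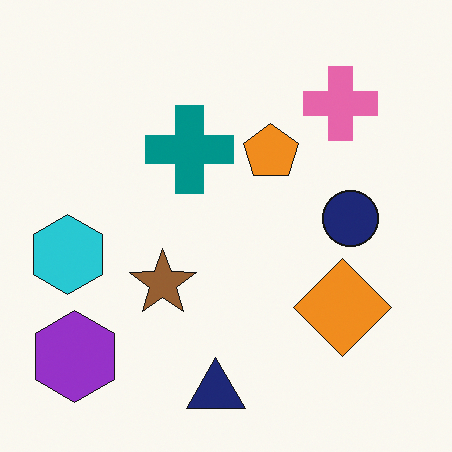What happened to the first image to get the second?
The second image is the first flipped horizontally (left ↔ right).

The cyan hexagon is in the right of the first image and the left of the second — shapes on opposite sides of the vertical midline have swapped in a mirror flip.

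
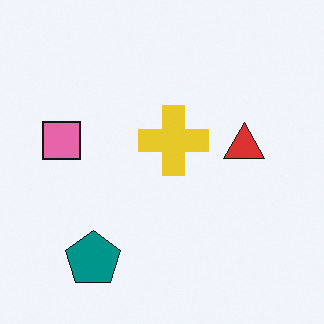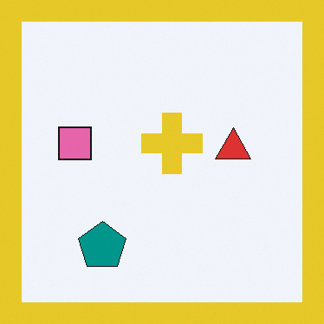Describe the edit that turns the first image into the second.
The transformation is: framed with a yellow border.

A solid yellow frame runs around the edge of the second image, with the content slightly shrunk inside it.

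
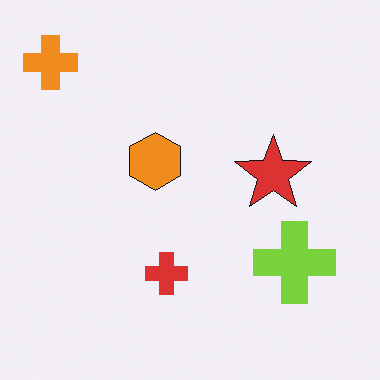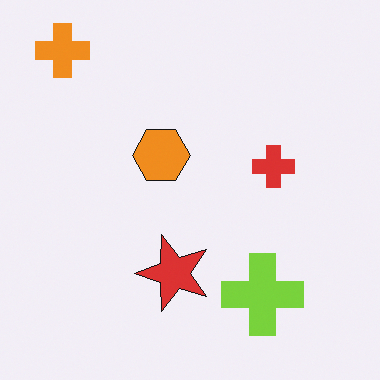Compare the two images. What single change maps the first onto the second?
The image was transposed (reflected across the top-left ↔ bottom-right diagonal).

Shapes have swapped their row and column positions — what was in the top-right is now in the bottom-left — a diagonal reflection.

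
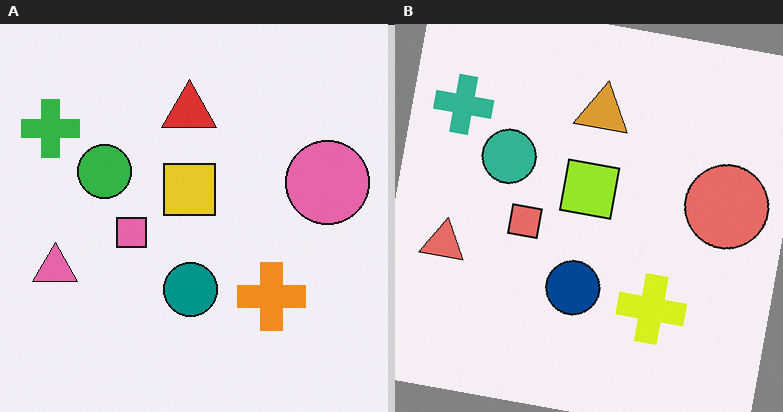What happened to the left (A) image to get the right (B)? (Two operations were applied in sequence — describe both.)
It was rotated clockwise by a few degrees, then hue-shifted slightly.

Every shape is tilted by the same angle and the image corners show triangular fill wedges — a whole-image rotation by a non-right angle. Every shape's color has rotated by the same amount around the hue wheel — a uniform hue shift.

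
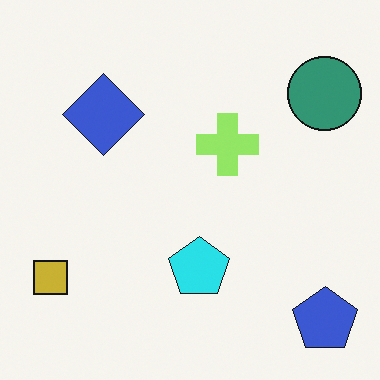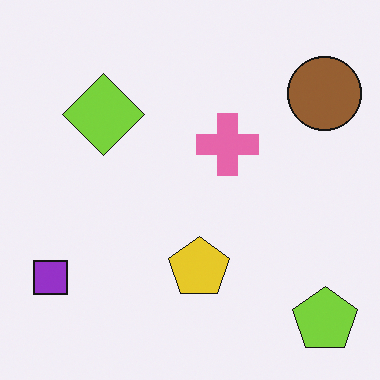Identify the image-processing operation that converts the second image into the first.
The first image is the second hue-shifted through roughly a third of the color wheel.

Every shape's color has rotated by the same amount around the hue wheel — a uniform hue shift.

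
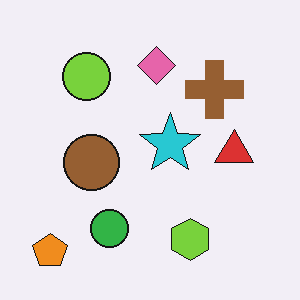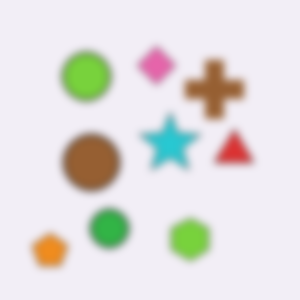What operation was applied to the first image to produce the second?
This is the original image moderately blurred.

Shape edges and outlines are uniformly softened across the whole image.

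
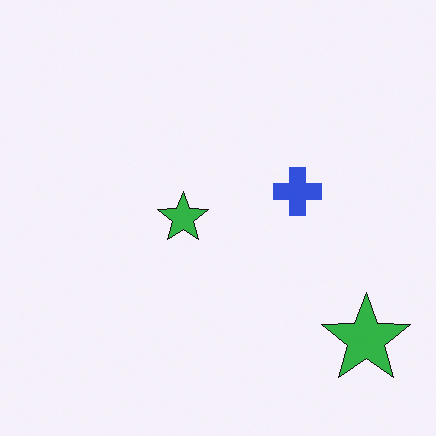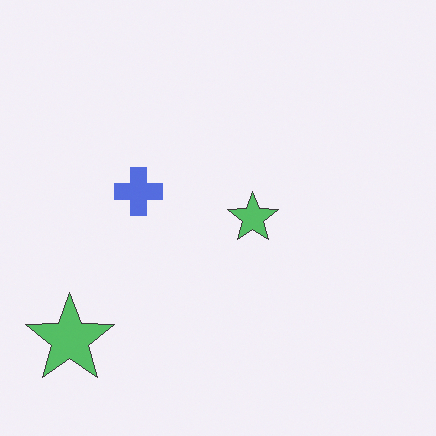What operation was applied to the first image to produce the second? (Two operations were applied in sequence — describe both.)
Given slightly reduced contrast, then flipped horizontally (left ↔ right).

Tones are pushed toward mid-grey across the whole image — a global contrast change. The blue cross is in the right of the first image and the left of the second — shapes on opposite sides of the vertical midline have swapped in a mirror flip.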